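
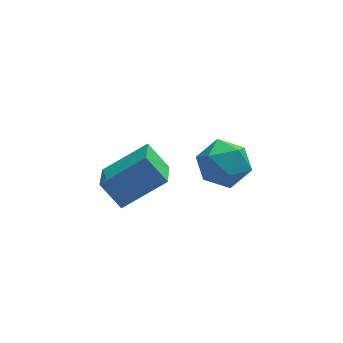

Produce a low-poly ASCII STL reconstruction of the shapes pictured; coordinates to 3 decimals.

solid 
facet normal -0.657 0.389 0.646
outer loop
vertex 2.851 -0.325 0.446
vertex 3.167 -1.097 1.232
vertex 3.705 -0.087 1.171
endloop
endfacet
facet normal -0.415 0.888 0.198
outer loop
vertex 2.851 -0.325 0.446
vertex 3.705 -0.087 1.171
vertex 3.795 0.201 0.066
endloop
endfacet
facet normal -0.566 0.678 -0.468
outer loop
vertex 2.851 -0.325 0.446
vertex 3.795 0.201 0.066
vertex 3.313 -0.631 -0.557
endloop
endfacet
facet normal -0.901 0.051 -0.431
outer loop
vertex 2.851 -0.325 0.446
vertex 3.313 -0.631 -0.557
vertex 2.924 -1.434 0.163
endloop
endfacet
facet normal -0.957 -0.129 0.258
outer loop
vertex 2.851 -0.325 0.446
vertex 2.924 -1.434 0.163
vertex 3.167 -1.097 1.232
endloop
endfacet
facet normal 0.295 0.919 0.263
outer loop
vertex 3.795 0.201 0.066
vertex 3.705 -0.087 1.171
vertex 4.696 -0.246 0.617
endloop
endfacet
facet normal -0.096 0.111 0.989
outer loop
vertex 3.705 -0.087 1.171
vertex 3.167 -1.097 1.232
vertex 4.307 -1.049 1.337
endloop
endfacet
facet normal -0.582 -0.728 0.362
outer loop
vertex 3.167 -1.097 1.232
vertex 2.924 -1.434 0.163
vertex 3.825 -1.881 0.714
endloop
endfacet
facet normal -0.491 -0.437 -0.753
outer loop
vertex 2.924 -1.434 0.163
vertex 3.313 -0.631 -0.557
vertex 3.915 -1.593 -0.391
endloop
endfacet
facet normal 0.050 0.580 -0.813
outer loop
vertex 3.313 -0.631 -0.557
vertex 3.795 0.201 0.066
vertex 4.453 -0.583 -0.452
endloop
endfacet
facet normal 0.901 -0.051 0.431
outer loop
vertex 4.769 -1.355 0.334
vertex 4.696 -0.246 0.617
vertex 4.307 -1.049 1.337
endloop
endfacet
facet normal 0.566 -0.678 0.468
outer loop
vertex 4.769 -1.355 0.334
vertex 4.307 -1.049 1.337
vertex 3.825 -1.881 0.714
endloop
endfacet
facet normal 0.415 -0.888 -0.198
outer loop
vertex 4.769 -1.355 0.334
vertex 3.825 -1.881 0.714
vertex 3.915 -1.593 -0.391
endloop
endfacet
facet normal 0.657 -0.389 -0.646
outer loop
vertex 4.769 -1.355 0.334
vertex 3.915 -1.593 -0.391
vertex 4.453 -0.583 -0.452
endloop
endfacet
facet normal 0.957 0.129 -0.258
outer loop
vertex 4.769 -1.355 0.334
vertex 4.453 -0.583 -0.452
vertex 4.696 -0.246 0.617
endloop
endfacet
facet normal 0.491 0.437 0.753
outer loop
vertex 4.307 -1.049 1.337
vertex 4.696 -0.246 0.617
vertex 3.705 -0.087 1.171
endloop
endfacet
facet normal -0.050 -0.580 0.813
outer loop
vertex 3.825 -1.881 0.714
vertex 4.307 -1.049 1.337
vertex 3.167 -1.097 1.232
endloop
endfacet
facet normal -0.295 -0.919 -0.263
outer loop
vertex 3.915 -1.593 -0.391
vertex 3.825 -1.881 0.714
vertex 2.924 -1.434 0.163
endloop
endfacet
facet normal 0.096 -0.111 -0.989
outer loop
vertex 4.453 -0.583 -0.452
vertex 3.915 -1.593 -0.391
vertex 3.313 -0.631 -0.557
endloop
endfacet
facet normal 0.582 0.728 -0.362
outer loop
vertex 4.696 -0.246 0.617
vertex 4.453 -0.583 -0.452
vertex 3.795 0.201 0.066
endloop
endfacet
facet normal -0.522 0.441 0.730
outer loop
vertex 0.41 -3.973 4.526
vertex 0.697 -2.569 3.884
vertex -1.239 -4.132 3.443
endloop
endfacet
facet normal -0.182 -0.894 0.409
outer loop
vertex -0.577 -4.691 2.516
vertex 0.41 -3.973 4.526
vertex -1.239 -4.132 3.443
endloop
endfacet
facet normal -0.522 0.440 0.731
outer loop
vertex -1.239 -4.132 3.443
vertex 0.697 -2.569 3.884
vertex -0.953 -2.728 2.801
endloop
endfacet
facet normal -0.833 -0.080 -0.547
outer loop
vertex -0.953 -2.728 2.801
vertex -0.577 -4.691 2.516
vertex -1.239 -4.132 3.443
endloop
endfacet
facet normal 0.833 0.080 0.547
outer loop
vertex 0.41 -3.973 4.526
vertex 1.359 -3.128 2.957
vertex 0.697 -2.569 3.884
endloop
endfacet
facet normal -0.182 -0.894 0.409
outer loop
vertex 1.073 -4.532 3.599
vertex 0.41 -3.973 4.526
vertex -0.577 -4.691 2.516
endloop
endfacet
facet normal 0.833 0.081 0.547
outer loop
vertex 1.073 -4.532 3.599
vertex 1.359 -3.128 2.957
vertex 0.41 -3.973 4.526
endloop
endfacet
facet normal 0.182 0.894 -0.409
outer loop
vertex 0.697 -2.569 3.884
vertex 1.359 -3.128 2.957
vertex -0.953 -2.728 2.801
endloop
endfacet
facet normal -0.833 -0.080 -0.547
outer loop
vertex -0.29 -3.287 1.874
vertex -0.577 -4.691 2.516
vertex -0.953 -2.728 2.801
endloop
endfacet
facet normal 0.182 0.894 -0.409
outer loop
vertex -0.953 -2.728 2.801
vertex 1.359 -3.128 2.957
vertex -0.29 -3.287 1.874
endloop
endfacet
facet normal 0.522 -0.441 -0.730
outer loop
vertex -0.29 -3.287 1.874
vertex 1.073 -4.532 3.599
vertex -0.577 -4.691 2.516
endloop
endfacet
facet normal 0.522 -0.440 -0.730
outer loop
vertex 1.359 -3.128 2.957
vertex 1.073 -4.532 3.599
vertex -0.29 -3.287 1.874
endloop
endfacet

endsolid


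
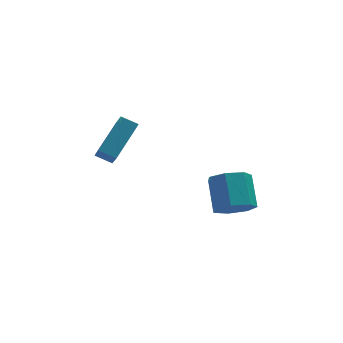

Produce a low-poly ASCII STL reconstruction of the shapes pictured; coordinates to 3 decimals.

solid 
facet normal -0.781 0.477 0.403
outer loop
vertex -3.697 -1.91 5.231
vertex -3.615 -0.803 4.078
vertex -4.992 -3.037 4.056
endloop
endfacet
facet normal -0.052 -0.692 0.720
outer loop
vertex -4.305 -3.457 3.702
vertex -3.697 -1.91 5.231
vertex -4.992 -3.037 4.056
endloop
endfacet
facet normal -0.781 0.477 0.403
outer loop
vertex -4.992 -3.037 4.056
vertex -3.615 -0.803 4.078
vertex -4.91 -1.93 2.904
endloop
endfacet
facet normal -0.622 -0.542 -0.565
outer loop
vertex -4.91 -1.93 2.904
vertex -4.305 -3.457 3.702
vertex -4.992 -3.037 4.056
endloop
endfacet
facet normal 0.622 0.542 0.565
outer loop
vertex -3.697 -1.91 5.231
vertex -2.928 -1.223 3.724
vertex -3.615 -0.803 4.078
endloop
endfacet
facet normal -0.051 -0.692 0.720
outer loop
vertex -3.01 -2.33 4.876
vertex -3.697 -1.91 5.231
vertex -4.305 -3.457 3.702
endloop
endfacet
facet normal 0.623 0.541 0.565
outer loop
vertex -3.01 -2.33 4.876
vertex -2.928 -1.223 3.724
vertex -3.697 -1.91 5.231
endloop
endfacet
facet normal 0.051 0.691 -0.721
outer loop
vertex -3.615 -0.803 4.078
vertex -2.928 -1.223 3.724
vertex -4.91 -1.93 2.904
endloop
endfacet
facet normal -0.623 -0.542 -0.564
outer loop
vertex -4.223 -2.35 2.549
vertex -4.305 -3.457 3.702
vertex -4.91 -1.93 2.904
endloop
endfacet
facet normal 0.051 0.692 -0.720
outer loop
vertex -4.91 -1.93 2.904
vertex -2.928 -1.223 3.724
vertex -4.223 -2.35 2.549
endloop
endfacet
facet normal 0.781 -0.477 -0.403
outer loop
vertex -4.223 -2.35 2.549
vertex -3.01 -2.33 4.876
vertex -4.305 -3.457 3.702
endloop
endfacet
facet normal 0.781 -0.477 -0.403
outer loop
vertex -2.928 -1.223 3.724
vertex -3.01 -2.33 4.876
vertex -4.223 -2.35 2.549
endloop
endfacet
facet normal -0.096 -0.779 -0.620
outer loop
vertex 1.796 -3.467 -0.742
vertex 1.273 -2.869 -1.413
vertex 2.298 -3.039 -1.358
endloop
endfacet
facet normal 0.826 -0.410 0.388
outer loop
vertex 1.796 -3.467 -0.742
vertex 2.298 -3.039 -1.358
vertex 1.97 -2.048 0.385
endloop
endfacet
facet normal 0.826 -0.409 0.388
outer loop
vertex 1.97 -2.048 0.385
vertex 2.298 -3.039 -1.358
vertex 2.471 -1.62 -0.231
endloop
endfacet
facet normal 0.095 0.780 0.619
outer loop
vertex 1.97 -2.048 0.385
vertex 2.471 -1.62 -0.231
vertex 1.447 -1.451 -0.287
endloop
endfacet
facet normal -0.096 -0.779 -0.619
outer loop
vertex 2.298 -3.039 -1.358
vertex 1.273 -2.869 -1.413
vertex 2.028 -2.483 -2.016
endloop
endfacet
facet normal 0.949 0.116 -0.292
outer loop
vertex 2.298 -3.039 -1.358
vertex 2.028 -2.483 -2.016
vertex 2.471 -1.62 -0.231
endloop
endfacet
facet normal 0.950 0.115 -0.291
outer loop
vertex 2.471 -1.62 -0.231
vertex 2.028 -2.483 -2.016
vertex 2.202 -1.065 -0.889
endloop
endfacet
facet normal 0.095 0.780 0.619
outer loop
vertex 2.471 -1.62 -0.231
vertex 2.202 -1.065 -0.889
vertex 1.447 -1.451 -0.287
endloop
endfacet
facet normal -0.096 -0.780 -0.619
outer loop
vertex 2.028 -2.483 -2.016
vertex 1.273 -2.869 -1.413
vertex 1.19 -2.218 -2.22
endloop
endfacet
facet normal 0.358 0.554 -0.752
outer loop
vertex 2.028 -2.483 -2.016
vertex 1.19 -2.218 -2.22
vertex 2.202 -1.065 -0.889
endloop
endfacet
facet normal 0.358 0.554 -0.752
outer loop
vertex 2.202 -1.065 -0.889
vertex 1.19 -2.218 -2.22
vertex 1.363 -0.8 -1.093
endloop
endfacet
facet normal 0.096 0.779 0.619
outer loop
vertex 2.202 -1.065 -0.889
vertex 1.363 -0.8 -1.093
vertex 1.447 -1.451 -0.287
endloop
endfacet
facet normal -0.095 -0.780 -0.619
outer loop
vertex 1.19 -2.218 -2.22
vertex 1.273 -2.869 -1.413
vertex 0.414 -2.443 -1.817
endloop
endfacet
facet normal -0.502 0.575 -0.646
outer loop
vertex 1.19 -2.218 -2.22
vertex 0.414 -2.443 -1.817
vertex 1.363 -0.8 -1.093
endloop
endfacet
facet normal -0.503 0.575 -0.646
outer loop
vertex 1.363 -0.8 -1.093
vertex 0.414 -2.443 -1.817
vertex 0.588 -1.025 -0.69
endloop
endfacet
facet normal 0.096 0.779 0.619
outer loop
vertex 1.363 -0.8 -1.093
vertex 0.588 -1.025 -0.69
vertex 1.447 -1.451 -0.287
endloop
endfacet
facet normal -0.095 -0.779 -0.619
outer loop
vertex 0.414 -2.443 -1.817
vertex 1.273 -2.869 -1.413
vertex 0.286 -2.989 -1.11
endloop
endfacet
facet normal -0.985 0.163 -0.053
outer loop
vertex 0.414 -2.443 -1.817
vertex 0.286 -2.989 -1.11
vertex 0.588 -1.025 -0.69
endloop
endfacet
facet normal -0.985 0.163 -0.054
outer loop
vertex 0.588 -1.025 -0.69
vertex 0.286 -2.989 -1.11
vertex 0.459 -1.571 0.017
endloop
endfacet
facet normal 0.096 0.779 0.619
outer loop
vertex 0.588 -1.025 -0.69
vertex 0.459 -1.571 0.017
vertex 1.447 -1.451 -0.287
endloop
endfacet
facet normal -0.096 -0.779 -0.620
outer loop
vertex 0.286 -2.989 -1.11
vertex 1.273 -2.869 -1.413
vertex 0.901 -3.445 -0.632
endloop
endfacet
facet normal -0.726 -0.372 0.579
outer loop
vertex 0.286 -2.989 -1.11
vertex 0.901 -3.445 -0.632
vertex 0.459 -1.571 0.017
endloop
endfacet
facet normal -0.725 -0.372 0.579
outer loop
vertex 0.459 -1.571 0.017
vertex 0.901 -3.445 -0.632
vertex 1.074 -2.026 0.495
endloop
endfacet
facet normal 0.096 0.780 0.619
outer loop
vertex 0.459 -1.571 0.017
vertex 1.074 -2.026 0.495
vertex 1.447 -1.451 -0.287
endloop
endfacet
facet normal -0.095 -0.779 -0.620
outer loop
vertex 0.901 -3.445 -0.632
vertex 1.273 -2.869 -1.413
vertex 1.796 -3.467 -0.742
endloop
endfacet
facet normal 0.080 -0.626 0.776
outer loop
vertex 0.901 -3.445 -0.632
vertex 1.796 -3.467 -0.742
vertex 1.074 -2.026 0.495
endloop
endfacet
facet normal 0.080 -0.626 0.776
outer loop
vertex 1.074 -2.026 0.495
vertex 1.796 -3.467 -0.742
vertex 1.97 -2.048 0.385
endloop
endfacet
facet normal 0.095 0.780 0.619
outer loop
vertex 1.074 -2.026 0.495
vertex 1.97 -2.048 0.385
vertex 1.447 -1.451 -0.287
endloop
endfacet

endsolid


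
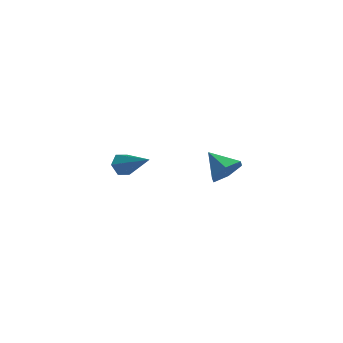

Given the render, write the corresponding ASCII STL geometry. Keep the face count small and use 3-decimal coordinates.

solid 
facet normal -0.818 -0.203 -0.538
outer loop
vertex -2.44 1.661 -2.023
vertex -2.784 1.495 -1.437
vertex -2.792 2.154 -1.673
endloop
endfacet
facet normal 0.492 0.709 -0.505
outer loop
vertex -2.44 1.661 -2.023
vertex -2.792 2.154 -1.673
vertex -1.056 1.925 -0.303
endloop
endfacet
facet normal -0.819 -0.202 -0.537
outer loop
vertex -2.792 2.154 -1.673
vertex -2.784 1.495 -1.437
vertex -3.136 1.989 -1.086
endloop
endfacet
facet normal -0.060 0.970 0.238
outer loop
vertex -2.792 2.154 -1.673
vertex -3.136 1.989 -1.086
vertex -1.056 1.925 -0.303
endloop
endfacet
facet normal -0.819 -0.202 -0.537
outer loop
vertex -3.136 1.989 -1.086
vertex -2.784 1.495 -1.437
vertex -3.128 1.33 -0.85
endloop
endfacet
facet normal -0.326 0.315 0.891
outer loop
vertex -3.136 1.989 -1.086
vertex -3.128 1.33 -0.85
vertex -1.056 1.925 -0.303
endloop
endfacet
facet normal -0.818 -0.205 -0.537
outer loop
vertex -3.128 1.33 -0.85
vertex -2.784 1.495 -1.437
vertex -2.775 0.837 -1.2
endloop
endfacet
facet normal -0.040 -0.597 0.801
outer loop
vertex -3.128 1.33 -0.85
vertex -2.775 0.837 -1.2
vertex -1.056 1.925 -0.303
endloop
endfacet
facet normal -0.818 -0.205 -0.537
outer loop
vertex -2.775 0.837 -1.2
vertex -2.784 1.495 -1.437
vertex -2.431 1.002 -1.787
endloop
endfacet
facet normal 0.512 -0.857 0.059
outer loop
vertex -2.775 0.837 -1.2
vertex -2.431 1.002 -1.787
vertex -1.056 1.925 -0.303
endloop
endfacet
facet normal -0.818 -0.204 -0.538
outer loop
vertex -2.431 1.002 -1.787
vertex -2.784 1.495 -1.437
vertex -2.44 1.661 -2.023
endloop
endfacet
facet normal 0.778 -0.202 -0.595
outer loop
vertex -2.431 1.002 -1.787
vertex -2.44 1.661 -2.023
vertex -1.056 1.925 -0.303
endloop
endfacet
facet normal 0.854 0.129 -0.504
outer loop
vertex 4.733 2.233 2.142
vertex 4.265 2.653 1.457
vertex 4.606 3.154 2.163
endloop
endfacet
facet normal 0.021 -0.020 1.000
outer loop
vertex 4.733 2.233 2.142
vertex 4.606 3.154 2.163
vertex 3.035 2.467 2.183
endloop
endfacet
facet normal 0.854 0.129 -0.504
outer loop
vertex 4.606 3.154 2.163
vertex 4.265 2.653 1.457
vertex 4.138 3.574 1.478
endloop
endfacet
facet normal -0.301 0.707 0.639
outer loop
vertex 4.606 3.154 2.163
vertex 4.138 3.574 1.478
vertex 3.035 2.467 2.183
endloop
endfacet
facet normal 0.854 0.129 -0.504
outer loop
vertex 4.138 3.574 1.478
vertex 4.265 2.653 1.457
vertex 3.797 3.073 0.772
endloop
endfacet
facet normal -0.739 0.664 -0.114
outer loop
vertex 4.138 3.574 1.478
vertex 3.797 3.073 0.772
vertex 3.035 2.467 2.183
endloop
endfacet
facet normal 0.854 0.129 -0.504
outer loop
vertex 3.797 3.073 0.772
vertex 4.265 2.653 1.457
vertex 3.924 2.152 0.751
endloop
endfacet
facet normal -0.855 -0.106 -0.507
outer loop
vertex 3.797 3.073 0.772
vertex 3.924 2.152 0.751
vertex 3.035 2.467 2.183
endloop
endfacet
facet normal 0.854 0.129 -0.504
outer loop
vertex 3.924 2.152 0.751
vertex 4.265 2.653 1.457
vertex 4.392 1.732 1.436
endloop
endfacet
facet normal -0.533 -0.834 -0.147
outer loop
vertex 3.924 2.152 0.751
vertex 4.392 1.732 1.436
vertex 3.035 2.467 2.183
endloop
endfacet
facet normal 0.854 0.129 -0.504
outer loop
vertex 4.392 1.732 1.436
vertex 4.265 2.653 1.457
vertex 4.733 2.233 2.142
endloop
endfacet
facet normal -0.094 -0.790 0.606
outer loop
vertex 4.392 1.732 1.436
vertex 4.733 2.233 2.142
vertex 3.035 2.467 2.183
endloop
endfacet

endsolid


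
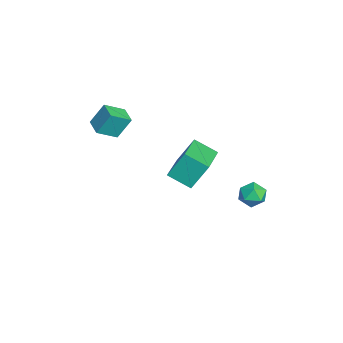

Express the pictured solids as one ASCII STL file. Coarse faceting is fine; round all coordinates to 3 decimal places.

solid 
facet normal -0.957 -0.276 0.091
outer loop
vertex -2.679 -2.714 1.504
vertex -3.007 -1.776 0.906
vertex -2.593 -3.364 0.44
endloop
endfacet
facet normal 0.283 -0.808 0.517
outer loop
vertex -1.693 -3.104 0.354
vertex -2.679 -2.714 1.504
vertex -2.593 -3.364 0.44
endloop
endfacet
facet normal -0.957 -0.276 0.090
outer loop
vertex -2.593 -3.364 0.44
vertex -3.007 -1.776 0.906
vertex -2.92 -2.426 -0.159
endloop
endfacet
facet normal 0.069 -0.520 -0.852
outer loop
vertex -2.92 -2.426 -0.159
vertex -1.693 -3.104 0.354
vertex -2.593 -3.364 0.44
endloop
endfacet
facet normal -0.069 0.519 0.852
outer loop
vertex -2.679 -2.714 1.504
vertex -2.107 -1.516 0.82
vertex -3.007 -1.776 0.906
endloop
endfacet
facet normal 0.283 -0.808 0.516
outer loop
vertex -1.78 -2.454 1.419
vertex -2.679 -2.714 1.504
vertex -1.693 -3.104 0.354
endloop
endfacet
facet normal -0.070 0.520 0.852
outer loop
vertex -1.78 -2.454 1.419
vertex -2.107 -1.516 0.82
vertex -2.679 -2.714 1.504
endloop
endfacet
facet normal -0.283 0.808 -0.516
outer loop
vertex -3.007 -1.776 0.906
vertex -2.107 -1.516 0.82
vertex -2.92 -2.426 -0.159
endloop
endfacet
facet normal 0.070 -0.519 -0.852
outer loop
vertex -2.021 -2.166 -0.244
vertex -1.693 -3.104 0.354
vertex -2.92 -2.426 -0.159
endloop
endfacet
facet normal -0.283 0.808 -0.517
outer loop
vertex -2.92 -2.426 -0.159
vertex -2.107 -1.516 0.82
vertex -2.021 -2.166 -0.244
endloop
endfacet
facet normal 0.957 0.277 -0.091
outer loop
vertex -2.021 -2.166 -0.244
vertex -1.78 -2.454 1.419
vertex -1.693 -3.104 0.354
endloop
endfacet
facet normal 0.957 0.276 -0.091
outer loop
vertex -2.107 -1.516 0.82
vertex -1.78 -2.454 1.419
vertex -2.021 -2.166 -0.244
endloop
endfacet
facet normal -0.262 0.957 -0.125
outer loop
vertex 2.82 3.901 -1.135
vertex 2.208 3.773 -0.833
vertex 2.751 3.972 -0.448
endloop
endfacet
facet normal 0.446 0.894 -0.048
outer loop
vertex 2.82 3.901 -1.135
vertex 2.751 3.972 -0.448
vertex 3.32 3.674 -0.711
endloop
endfacet
facet normal 0.686 0.463 -0.561
outer loop
vertex 2.82 3.901 -1.135
vertex 3.32 3.674 -0.711
vertex 3.13 3.292 -1.258
endloop
endfacet
facet normal 0.129 0.259 -0.957
outer loop
vertex 2.82 3.901 -1.135
vertex 3.13 3.292 -1.258
vertex 2.443 3.354 -1.334
endloop
endfacet
facet normal -0.457 0.565 -0.687
outer loop
vertex 2.82 3.901 -1.135
vertex 2.443 3.354 -1.334
vertex 2.208 3.773 -0.833
endloop
endfacet
facet normal 0.572 0.579 0.581
outer loop
vertex 3.32 3.674 -0.711
vertex 2.751 3.972 -0.448
vertex 3.017 3.406 -0.146
endloop
endfacet
facet normal -0.572 0.682 0.455
outer loop
vertex 2.751 3.972 -0.448
vertex 2.208 3.773 -0.833
vertex 2.33 3.468 -0.222
endloop
endfacet
facet normal -0.889 0.046 -0.455
outer loop
vertex 2.208 3.773 -0.833
vertex 2.443 3.354 -1.334
vertex 2.14 3.086 -0.769
endloop
endfacet
facet normal 0.058 -0.449 -0.892
outer loop
vertex 2.443 3.354 -1.334
vertex 3.13 3.292 -1.258
vertex 2.709 2.788 -1.032
endloop
endfacet
facet normal 0.961 -0.118 -0.251
outer loop
vertex 3.13 3.292 -1.258
vertex 3.32 3.674 -0.711
vertex 3.252 2.987 -0.647
endloop
endfacet
facet normal -0.129 -0.259 0.957
outer loop
vertex 2.64 2.859 -0.345
vertex 3.017 3.406 -0.146
vertex 2.33 3.468 -0.222
endloop
endfacet
facet normal -0.686 -0.463 0.561
outer loop
vertex 2.64 2.859 -0.345
vertex 2.33 3.468 -0.222
vertex 2.14 3.086 -0.769
endloop
endfacet
facet normal -0.446 -0.894 0.048
outer loop
vertex 2.64 2.859 -0.345
vertex 2.14 3.086 -0.769
vertex 2.709 2.788 -1.032
endloop
endfacet
facet normal 0.262 -0.957 0.125
outer loop
vertex 2.64 2.859 -0.345
vertex 2.709 2.788 -1.032
vertex 3.252 2.987 -0.647
endloop
endfacet
facet normal 0.457 -0.565 0.687
outer loop
vertex 2.64 2.859 -0.345
vertex 3.252 2.987 -0.647
vertex 3.017 3.406 -0.146
endloop
endfacet
facet normal -0.058 0.449 0.892
outer loop
vertex 2.33 3.468 -0.222
vertex 3.017 3.406 -0.146
vertex 2.751 3.972 -0.448
endloop
endfacet
facet normal -0.961 0.118 0.251
outer loop
vertex 2.14 3.086 -0.769
vertex 2.33 3.468 -0.222
vertex 2.208 3.773 -0.833
endloop
endfacet
facet normal -0.572 -0.579 -0.581
outer loop
vertex 2.709 2.788 -1.032
vertex 2.14 3.086 -0.769
vertex 2.443 3.354 -1.334
endloop
endfacet
facet normal 0.572 -0.682 -0.455
outer loop
vertex 3.252 2.987 -0.647
vertex 2.709 2.788 -1.032
vertex 3.13 3.292 -1.258
endloop
endfacet
facet normal 0.889 -0.046 0.455
outer loop
vertex 3.017 3.406 -0.146
vertex 3.252 2.987 -0.647
vertex 3.32 3.674 -0.711
endloop
endfacet
facet normal -0.930 0.268 -0.253
outer loop
vertex -2.719 1.333 -1.095
vertex -2.259 2.369 -1.689
vertex -2.597 0.539 -2.386
endloop
endfacet
facet normal -0.360 -0.809 0.464
outer loop
vertex -0.561 -0.049 -1.831
vertex -2.719 1.333 -1.095
vertex -2.597 0.539 -2.386
endloop
endfacet
facet normal -0.929 0.268 -0.254
outer loop
vertex -2.597 0.539 -2.386
vertex -2.259 2.369 -1.689
vertex -2.136 1.575 -2.979
endloop
endfacet
facet normal 0.081 -0.522 -0.849
outer loop
vertex -2.136 1.575 -2.979
vertex -0.561 -0.049 -1.831
vertex -2.597 0.539 -2.386
endloop
endfacet
facet normal -0.081 0.522 0.849
outer loop
vertex -2.719 1.333 -1.095
vertex -0.223 1.781 -1.134
vertex -2.259 2.369 -1.689
endloop
endfacet
facet normal -0.360 -0.809 0.464
outer loop
vertex -0.684 0.745 -0.541
vertex -2.719 1.333 -1.095
vertex -0.561 -0.049 -1.831
endloop
endfacet
facet normal -0.080 0.522 0.849
outer loop
vertex -0.684 0.745 -0.541
vertex -0.223 1.781 -1.134
vertex -2.719 1.333 -1.095
endloop
endfacet
facet normal 0.360 0.809 -0.464
outer loop
vertex -2.259 2.369 -1.689
vertex -0.223 1.781 -1.134
vertex -2.136 1.575 -2.979
endloop
endfacet
facet normal 0.080 -0.522 -0.849
outer loop
vertex -0.101 0.987 -2.425
vertex -0.561 -0.049 -1.831
vertex -2.136 1.575 -2.979
endloop
endfacet
facet normal 0.360 0.809 -0.464
outer loop
vertex -2.136 1.575 -2.979
vertex -0.223 1.781 -1.134
vertex -0.101 0.987 -2.425
endloop
endfacet
facet normal 0.930 -0.268 0.253
outer loop
vertex -0.101 0.987 -2.425
vertex -0.684 0.745 -0.541
vertex -0.561 -0.049 -1.831
endloop
endfacet
facet normal 0.929 -0.269 0.253
outer loop
vertex -0.223 1.781 -1.134
vertex -0.684 0.745 -0.541
vertex -0.101 0.987 -2.425
endloop
endfacet

endsolid


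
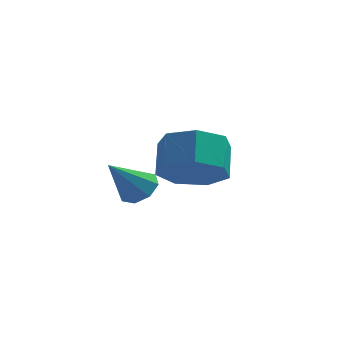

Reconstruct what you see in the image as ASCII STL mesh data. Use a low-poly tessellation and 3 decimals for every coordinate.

solid 
facet normal 0.125 -0.683 -0.720
outer loop
vertex 3.037 -1.316 -0.737
vertex 2.208 -1.092 -1.093
vertex 3.041 -0.73 -1.292
endloop
endfacet
facet normal 0.992 0.082 0.093
outer loop
vertex 3.037 -1.316 -0.737
vertex 3.041 -0.73 -1.292
vertex 2.902 -0.572 0.048
endloop
endfacet
facet normal 0.992 0.082 0.093
outer loop
vertex 2.902 -0.572 0.048
vertex 3.041 -0.73 -1.292
vertex 2.906 0.014 -0.507
endloop
endfacet
facet normal -0.124 0.683 0.720
outer loop
vertex 2.902 -0.572 0.048
vertex 2.906 0.014 -0.507
vertex 2.072 -0.348 -0.307
endloop
endfacet
facet normal 0.124 -0.682 -0.721
outer loop
vertex 3.041 -0.73 -1.292
vertex 2.208 -1.092 -1.093
vertex 2.417 -0.416 -1.697
endloop
endfacet
facet normal 0.622 0.619 -0.479
outer loop
vertex 3.041 -0.73 -1.292
vertex 2.417 -0.416 -1.697
vertex 2.906 0.014 -0.507
endloop
endfacet
facet normal 0.621 0.620 -0.479
outer loop
vertex 2.906 0.014 -0.507
vertex 2.417 -0.416 -1.697
vertex 2.282 0.327 -0.911
endloop
endfacet
facet normal -0.124 0.683 0.720
outer loop
vertex 2.906 0.014 -0.507
vertex 2.282 0.327 -0.911
vertex 2.072 -0.348 -0.307
endloop
endfacet
facet normal 0.123 -0.682 -0.721
outer loop
vertex 2.417 -0.416 -1.697
vertex 2.208 -1.092 -1.093
vertex 1.635 -0.611 -1.646
endloop
endfacet
facet normal -0.217 0.690 -0.690
outer loop
vertex 2.417 -0.416 -1.697
vertex 1.635 -0.611 -1.646
vertex 2.282 0.327 -0.911
endloop
endfacet
facet normal -0.216 0.690 -0.691
outer loop
vertex 2.282 0.327 -0.911
vertex 1.635 -0.611 -1.646
vertex 1.5 0.132 -0.861
endloop
endfacet
facet normal -0.124 0.683 0.720
outer loop
vertex 2.282 0.327 -0.911
vertex 1.5 0.132 -0.861
vertex 2.072 -0.348 -0.307
endloop
endfacet
facet normal 0.123 -0.682 -0.721
outer loop
vertex 1.635 -0.611 -1.646
vertex 2.208 -1.092 -1.093
vertex 1.285 -1.168 -1.179
endloop
endfacet
facet normal -0.892 0.241 -0.381
outer loop
vertex 1.635 -0.611 -1.646
vertex 1.285 -1.168 -1.179
vertex 1.5 0.132 -0.861
endloop
endfacet
facet normal -0.892 0.241 -0.382
outer loop
vertex 1.5 0.132 -0.861
vertex 1.285 -1.168 -1.179
vertex 1.15 -0.424 -0.394
endloop
endfacet
facet normal -0.124 0.683 0.720
outer loop
vertex 1.5 0.132 -0.861
vertex 1.15 -0.424 -0.394
vertex 2.072 -0.348 -0.307
endloop
endfacet
facet normal 0.123 -0.682 -0.721
outer loop
vertex 1.285 -1.168 -1.179
vertex 2.208 -1.092 -1.093
vertex 1.629 -1.668 -0.647
endloop
endfacet
facet normal -0.896 -0.389 0.214
outer loop
vertex 1.285 -1.168 -1.179
vertex 1.629 -1.668 -0.647
vertex 1.15 -0.424 -0.394
endloop
endfacet
facet normal -0.896 -0.389 0.214
outer loop
vertex 1.15 -0.424 -0.394
vertex 1.629 -1.668 -0.647
vertex 1.494 -0.924 0.138
endloop
endfacet
facet normal -0.124 0.682 0.721
outer loop
vertex 1.15 -0.424 -0.394
vertex 1.494 -0.924 0.138
vertex 2.072 -0.348 -0.307
endloop
endfacet
facet normal 0.125 -0.683 -0.720
outer loop
vertex 1.629 -1.668 -0.647
vertex 2.208 -1.092 -1.093
vertex 2.409 -1.733 -0.45
endloop
endfacet
facet normal -0.225 -0.726 0.650
outer loop
vertex 1.629 -1.668 -0.647
vertex 2.409 -1.733 -0.45
vertex 1.494 -0.924 0.138
endloop
endfacet
facet normal -0.225 -0.727 0.649
outer loop
vertex 1.494 -0.924 0.138
vertex 2.409 -1.733 -0.45
vertex 2.274 -0.99 0.335
endloop
endfacet
facet normal -0.124 0.682 0.721
outer loop
vertex 1.494 -0.924 0.138
vertex 2.274 -0.99 0.335
vertex 2.072 -0.348 -0.307
endloop
endfacet
facet normal 0.125 -0.683 -0.720
outer loop
vertex 2.409 -1.733 -0.45
vertex 2.208 -1.092 -1.093
vertex 3.037 -1.316 -0.737
endloop
endfacet
facet normal 0.615 -0.517 0.595
outer loop
vertex 2.409 -1.733 -0.45
vertex 3.037 -1.316 -0.737
vertex 2.274 -0.99 0.335
endloop
endfacet
facet normal 0.616 -0.516 0.595
outer loop
vertex 2.274 -0.99 0.335
vertex 3.037 -1.316 -0.737
vertex 2.902 -0.572 0.048
endloop
endfacet
facet normal -0.124 0.682 0.721
outer loop
vertex 2.274 -0.99 0.335
vertex 2.902 -0.572 0.048
vertex 2.072 -0.348 -0.307
endloop
endfacet
facet normal 0.413 0.553 -0.724
outer loop
vertex 1.866 -3.103 -0.757
vertex 1.356 -2.983 -0.956
vertex 1.7 -2.749 -0.581
endloop
endfacet
facet normal 0.611 -0.104 0.785
outer loop
vertex 1.866 -3.103 -0.757
vertex 1.7 -2.749 -0.581
vertex 0.824 -3.697 -0.024
endloop
endfacet
facet normal 0.412 0.554 -0.724
outer loop
vertex 1.7 -2.749 -0.581
vertex 1.356 -2.983 -0.956
vertex 1.333 -2.532 -0.624
endloop
endfacet
facet normal 0.135 0.407 0.904
outer loop
vertex 1.7 -2.749 -0.581
vertex 1.333 -2.532 -0.624
vertex 0.824 -3.697 -0.024
endloop
endfacet
facet normal 0.414 0.553 -0.723
outer loop
vertex 1.333 -2.532 -0.624
vertex 1.356 -2.983 -0.956
vertex 0.98 -2.579 -0.862
endloop
endfacet
facet normal -0.513 0.559 0.651
outer loop
vertex 1.333 -2.532 -0.624
vertex 0.98 -2.579 -0.862
vertex 0.824 -3.697 -0.024
endloop
endfacet
facet normal 0.414 0.554 -0.723
outer loop
vertex 0.98 -2.579 -0.862
vertex 1.356 -2.983 -0.956
vertex 0.847 -2.862 -1.155
endloop
endfacet
facet normal -0.948 0.264 0.176
outer loop
vertex 0.98 -2.579 -0.862
vertex 0.847 -2.862 -1.155
vertex 0.824 -3.697 -0.024
endloop
endfacet
facet normal 0.414 0.555 -0.722
outer loop
vertex 0.847 -2.862 -1.155
vertex 1.356 -2.983 -0.956
vertex 1.013 -3.216 -1.332
endloop
endfacet
facet normal -0.919 -0.308 -0.246
outer loop
vertex 0.847 -2.862 -1.155
vertex 1.013 -3.216 -1.332
vertex 0.824 -3.697 -0.024
endloop
endfacet
facet normal 0.414 0.555 -0.722
outer loop
vertex 1.013 -3.216 -1.332
vertex 1.356 -2.983 -0.956
vertex 1.38 -3.433 -1.288
endloop
endfacet
facet normal -0.441 -0.820 -0.365
outer loop
vertex 1.013 -3.216 -1.332
vertex 1.38 -3.433 -1.288
vertex 0.824 -3.697 -0.024
endloop
endfacet
facet normal 0.413 0.555 -0.722
outer loop
vertex 1.38 -3.433 -1.288
vertex 1.356 -2.983 -0.956
vertex 1.733 -3.386 -1.05
endloop
endfacet
facet normal 0.205 -0.972 -0.113
outer loop
vertex 1.38 -3.433 -1.288
vertex 1.733 -3.386 -1.05
vertex 0.824 -3.697 -0.024
endloop
endfacet
facet normal 0.412 0.554 -0.723
outer loop
vertex 1.733 -3.386 -1.05
vertex 1.356 -2.983 -0.956
vertex 1.866 -3.103 -0.757
endloop
endfacet
facet normal 0.641 -0.677 0.363
outer loop
vertex 1.733 -3.386 -1.05
vertex 1.866 -3.103 -0.757
vertex 0.824 -3.697 -0.024
endloop
endfacet

endsolid


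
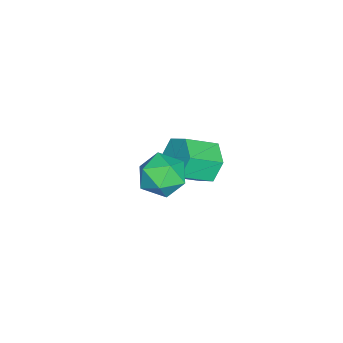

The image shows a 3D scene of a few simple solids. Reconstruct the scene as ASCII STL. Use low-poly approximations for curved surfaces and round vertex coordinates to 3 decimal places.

solid 
facet normal -0.555 0.672 -0.490
outer loop
vertex 0.975 -2.698 -3.155
vertex 0.377 -3.04 -2.947
vertex 0.652 -2.515 -2.538
endloop
endfacet
facet normal 0.701 0.695 0.161
outer loop
vertex 0.975 -2.698 -3.155
vertex 0.652 -2.515 -2.538
vertex 1.602 -3.458 -2.601
endloop
endfacet
facet normal 0.701 0.695 0.162
outer loop
vertex 1.602 -3.458 -2.601
vertex 0.652 -2.515 -2.538
vertex 1.278 -3.275 -1.984
endloop
endfacet
facet normal 0.554 -0.672 0.491
outer loop
vertex 1.602 -3.458 -2.601
vertex 1.278 -3.275 -1.984
vertex 1.003 -3.8 -2.393
endloop
endfacet
facet normal -0.554 0.672 -0.491
outer loop
vertex 0.652 -2.515 -2.538
vertex 0.377 -3.04 -2.947
vertex 0.053 -2.857 -2.33
endloop
endfacet
facet normal -0.039 0.568 0.822
outer loop
vertex 0.652 -2.515 -2.538
vertex 0.053 -2.857 -2.33
vertex 1.278 -3.275 -1.984
endloop
endfacet
facet normal -0.039 0.568 0.822
outer loop
vertex 1.278 -3.275 -1.984
vertex 0.053 -2.857 -2.33
vertex 0.68 -3.617 -1.776
endloop
endfacet
facet normal 0.555 -0.672 0.490
outer loop
vertex 1.278 -3.275 -1.984
vertex 0.68 -3.617 -1.776
vertex 1.003 -3.8 -2.393
endloop
endfacet
facet normal -0.554 0.672 -0.491
outer loop
vertex 0.053 -2.857 -2.33
vertex 0.377 -3.04 -2.947
vertex -0.222 -3.382 -2.739
endloop
endfacet
facet normal -0.739 -0.128 0.661
outer loop
vertex 0.053 -2.857 -2.33
vertex -0.222 -3.382 -2.739
vertex 0.68 -3.617 -1.776
endloop
endfacet
facet normal -0.739 -0.128 0.661
outer loop
vertex 0.68 -3.617 -1.776
vertex -0.222 -3.382 -2.739
vertex 0.405 -4.142 -2.185
endloop
endfacet
facet normal 0.555 -0.672 0.490
outer loop
vertex 0.68 -3.617 -1.776
vertex 0.405 -4.142 -2.185
vertex 1.003 -3.8 -2.393
endloop
endfacet
facet normal -0.554 0.672 -0.491
outer loop
vertex -0.222 -3.382 -2.739
vertex 0.377 -3.04 -2.947
vertex 0.102 -3.565 -3.356
endloop
endfacet
facet normal -0.700 -0.695 -0.161
outer loop
vertex -0.222 -3.382 -2.739
vertex 0.102 -3.565 -3.356
vertex 0.405 -4.142 -2.185
endloop
endfacet
facet normal -0.701 -0.695 -0.161
outer loop
vertex 0.405 -4.142 -2.185
vertex 0.102 -3.565 -3.356
vertex 0.728 -4.325 -2.802
endloop
endfacet
facet normal 0.555 -0.672 0.490
outer loop
vertex 0.405 -4.142 -2.185
vertex 0.728 -4.325 -2.802
vertex 1.003 -3.8 -2.393
endloop
endfacet
facet normal -0.555 0.672 -0.490
outer loop
vertex 0.102 -3.565 -3.356
vertex 0.377 -3.04 -2.947
vertex 0.7 -3.223 -3.564
endloop
endfacet
facet normal 0.039 -0.568 -0.822
outer loop
vertex 0.102 -3.565 -3.356
vertex 0.7 -3.223 -3.564
vertex 0.728 -4.325 -2.802
endloop
endfacet
facet normal 0.039 -0.568 -0.822
outer loop
vertex 0.728 -4.325 -2.802
vertex 0.7 -3.223 -3.564
vertex 1.327 -3.983 -3.01
endloop
endfacet
facet normal 0.554 -0.672 0.491
outer loop
vertex 0.728 -4.325 -2.802
vertex 1.327 -3.983 -3.01
vertex 1.003 -3.8 -2.393
endloop
endfacet
facet normal -0.555 0.672 -0.490
outer loop
vertex 0.7 -3.223 -3.564
vertex 0.377 -3.04 -2.947
vertex 0.975 -2.698 -3.155
endloop
endfacet
facet normal 0.739 0.128 -0.661
outer loop
vertex 0.7 -3.223 -3.564
vertex 0.975 -2.698 -3.155
vertex 1.327 -3.983 -3.01
endloop
endfacet
facet normal 0.739 0.128 -0.661
outer loop
vertex 1.327 -3.983 -3.01
vertex 0.975 -2.698 -3.155
vertex 1.602 -3.458 -2.601
endloop
endfacet
facet normal 0.554 -0.672 0.491
outer loop
vertex 1.327 -3.983 -3.01
vertex 1.602 -3.458 -2.601
vertex 1.003 -3.8 -2.393
endloop
endfacet
facet normal -0.104 0.832 0.545
outer loop
vertex 3.799 -2.568 -0.47
vertex 3.16 -2.821 -0.206
vertex 3.789 -2.972 0.145
endloop
endfacet
facet normal 0.586 0.673 0.451
outer loop
vertex 3.799 -2.568 -0.47
vertex 3.789 -2.972 0.145
vertex 4.31 -3.086 -0.362
endloop
endfacet
facet normal 0.715 0.653 -0.250
outer loop
vertex 3.799 -2.568 -0.47
vertex 4.31 -3.086 -0.362
vertex 4.004 -3.005 -1.026
endloop
endfacet
facet normal 0.105 0.800 -0.590
outer loop
vertex 3.799 -2.568 -0.47
vertex 4.004 -3.005 -1.026
vertex 3.293 -2.841 -0.93
endloop
endfacet
facet normal -0.401 0.911 -0.099
outer loop
vertex 3.799 -2.568 -0.47
vertex 3.293 -2.841 -0.93
vertex 3.16 -2.821 -0.206
endloop
endfacet
facet normal 0.699 0.020 0.714
outer loop
vertex 4.31 -3.086 -0.362
vertex 3.789 -2.972 0.145
vertex 3.987 -3.659 -0.03
endloop
endfacet
facet normal -0.416 0.278 0.866
outer loop
vertex 3.789 -2.972 0.145
vertex 3.16 -2.821 -0.206
vertex 3.276 -3.495 0.066
endloop
endfacet
facet normal -0.898 0.404 -0.176
outer loop
vertex 3.16 -2.821 -0.206
vertex 3.293 -2.841 -0.93
vertex 2.97 -3.414 -0.598
endloop
endfacet
facet normal -0.079 0.225 -0.971
outer loop
vertex 3.293 -2.841 -0.93
vertex 4.004 -3.005 -1.026
vertex 3.491 -3.528 -1.105
endloop
endfacet
facet normal 0.908 -0.013 -0.420
outer loop
vertex 4.004 -3.005 -1.026
vertex 4.31 -3.086 -0.362
vertex 4.12 -3.679 -0.754
endloop
endfacet
facet normal -0.105 -0.800 0.590
outer loop
vertex 3.481 -3.932 -0.49
vertex 3.987 -3.659 -0.03
vertex 3.276 -3.495 0.066
endloop
endfacet
facet normal -0.715 -0.653 0.250
outer loop
vertex 3.481 -3.932 -0.49
vertex 3.276 -3.495 0.066
vertex 2.97 -3.414 -0.598
endloop
endfacet
facet normal -0.586 -0.673 -0.451
outer loop
vertex 3.481 -3.932 -0.49
vertex 2.97 -3.414 -0.598
vertex 3.491 -3.528 -1.105
endloop
endfacet
facet normal 0.104 -0.832 -0.545
outer loop
vertex 3.481 -3.932 -0.49
vertex 3.491 -3.528 -1.105
vertex 4.12 -3.679 -0.754
endloop
endfacet
facet normal 0.401 -0.911 0.099
outer loop
vertex 3.481 -3.932 -0.49
vertex 4.12 -3.679 -0.754
vertex 3.987 -3.659 -0.03
endloop
endfacet
facet normal 0.079 -0.225 0.971
outer loop
vertex 3.276 -3.495 0.066
vertex 3.987 -3.659 -0.03
vertex 3.789 -2.972 0.145
endloop
endfacet
facet normal -0.908 0.013 0.420
outer loop
vertex 2.97 -3.414 -0.598
vertex 3.276 -3.495 0.066
vertex 3.16 -2.821 -0.206
endloop
endfacet
facet normal -0.699 -0.020 -0.714
outer loop
vertex 3.491 -3.528 -1.105
vertex 2.97 -3.414 -0.598
vertex 3.293 -2.841 -0.93
endloop
endfacet
facet normal 0.416 -0.278 -0.866
outer loop
vertex 4.12 -3.679 -0.754
vertex 3.491 -3.528 -1.105
vertex 4.004 -3.005 -1.026
endloop
endfacet
facet normal 0.898 -0.404 0.176
outer loop
vertex 3.987 -3.659 -0.03
vertex 4.12 -3.679 -0.754
vertex 4.31 -3.086 -0.362
endloop
endfacet

endsolid


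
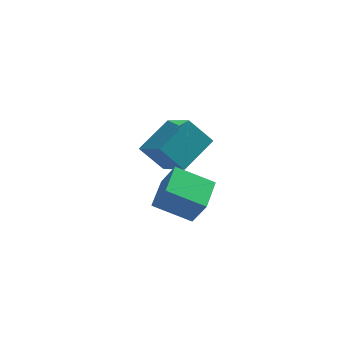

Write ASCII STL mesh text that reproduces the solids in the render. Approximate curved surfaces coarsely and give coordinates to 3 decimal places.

solid 
facet normal -0.490 -0.746 -0.451
outer loop
vertex 0.229 2.468 2.161
vertex -0.652 2.437 3.169
vertex -0.71 3.56 1.375
endloop
endfacet
facet normal 0.658 0.024 -0.753
outer loop
vertex 0.132 4.843 2.151
vertex 0.229 2.468 2.161
vertex -0.71 3.56 1.375
endloop
endfacet
facet normal -0.490 -0.746 -0.451
outer loop
vertex -0.71 3.56 1.375
vertex -0.652 2.437 3.169
vertex -1.591 3.528 2.384
endloop
endfacet
facet normal -0.573 0.665 -0.479
outer loop
vertex -1.591 3.528 2.384
vertex 0.132 4.843 2.151
vertex -0.71 3.56 1.375
endloop
endfacet
facet normal 0.572 -0.665 0.480
outer loop
vertex 0.229 2.468 2.161
vertex 0.19 3.72 3.945
vertex -0.652 2.437 3.169
endloop
endfacet
facet normal 0.657 0.024 -0.753
outer loop
vertex 1.071 3.752 2.936
vertex 0.229 2.468 2.161
vertex 0.132 4.843 2.151
endloop
endfacet
facet normal 0.573 -0.665 0.479
outer loop
vertex 1.071 3.752 2.936
vertex 0.19 3.72 3.945
vertex 0.229 2.468 2.161
endloop
endfacet
facet normal -0.657 -0.024 0.753
outer loop
vertex -0.652 2.437 3.169
vertex 0.19 3.72 3.945
vertex -1.591 3.528 2.384
endloop
endfacet
facet normal -0.572 0.665 -0.480
outer loop
vertex -0.749 4.812 3.159
vertex 0.132 4.843 2.151
vertex -1.591 3.528 2.384
endloop
endfacet
facet normal -0.658 -0.023 0.753
outer loop
vertex -1.591 3.528 2.384
vertex 0.19 3.72 3.945
vertex -0.749 4.812 3.159
endloop
endfacet
facet normal 0.490 0.746 0.451
outer loop
vertex -0.749 4.812 3.159
vertex 1.071 3.752 2.936
vertex 0.132 4.843 2.151
endloop
endfacet
facet normal 0.490 0.746 0.451
outer loop
vertex 0.19 3.72 3.945
vertex 1.071 3.752 2.936
vertex -0.749 4.812 3.159
endloop
endfacet
facet normal -0.439 0.265 -0.858
outer loop
vertex -0.407 -0.707 2.422
vertex -0.285 0.594 2.761
vertex 0.978 -0.656 1.729
endloop
endfacet
facet normal -0.090 -0.964 -0.251
outer loop
vertex 1.505 -0.974 2.759
vertex -0.407 -0.707 2.422
vertex 0.978 -0.656 1.729
endloop
endfacet
facet normal -0.439 0.265 -0.858
outer loop
vertex 0.978 -0.656 1.729
vertex -0.285 0.594 2.761
vertex 1.1 0.645 2.068
endloop
endfacet
facet normal 0.894 0.033 -0.447
outer loop
vertex 1.1 0.645 2.068
vertex 1.505 -0.974 2.759
vertex 0.978 -0.656 1.729
endloop
endfacet
facet normal -0.894 -0.033 0.447
outer loop
vertex -0.407 -0.707 2.422
vertex 0.242 0.276 3.791
vertex -0.285 0.594 2.761
endloop
endfacet
facet normal -0.090 -0.964 -0.251
outer loop
vertex 0.12 -1.025 3.452
vertex -0.407 -0.707 2.422
vertex 1.505 -0.974 2.759
endloop
endfacet
facet normal -0.894 -0.033 0.447
outer loop
vertex 0.12 -1.025 3.452
vertex 0.242 0.276 3.791
vertex -0.407 -0.707 2.422
endloop
endfacet
facet normal 0.090 0.964 0.251
outer loop
vertex -0.285 0.594 2.761
vertex 0.242 0.276 3.791
vertex 1.1 0.645 2.068
endloop
endfacet
facet normal 0.894 0.033 -0.447
outer loop
vertex 1.627 0.327 3.098
vertex 1.505 -0.974 2.759
vertex 1.1 0.645 2.068
endloop
endfacet
facet normal 0.090 0.964 0.251
outer loop
vertex 1.1 0.645 2.068
vertex 0.242 0.276 3.791
vertex 1.627 0.327 3.098
endloop
endfacet
facet normal 0.439 -0.265 0.858
outer loop
vertex 1.627 0.327 3.098
vertex 0.12 -1.025 3.452
vertex 1.505 -0.974 2.759
endloop
endfacet
facet normal 0.439 -0.265 0.858
outer loop
vertex 0.242 0.276 3.791
vertex 0.12 -1.025 3.452
vertex 1.627 0.327 3.098
endloop
endfacet

endsolid


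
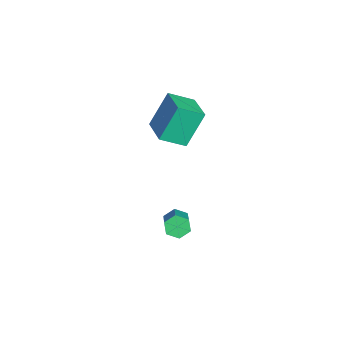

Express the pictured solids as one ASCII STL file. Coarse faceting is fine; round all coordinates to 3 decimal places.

solid 
facet normal -0.854 -0.040 -0.518
outer loop
vertex 1.909 3.419 -1.044
vertex 1.579 3.323 -0.493
vertex 1.682 3.928 -0.709
endloop
endfacet
facet normal 0.386 0.621 -0.682
outer loop
vertex 1.909 3.419 -1.044
vertex 1.682 3.928 -0.709
vertex 3.532 3.492 -0.059
endloop
endfacet
facet normal 0.386 0.622 -0.681
outer loop
vertex 3.532 3.492 -0.059
vertex 1.682 3.928 -0.709
vertex 3.305 4.001 0.277
endloop
endfacet
facet normal 0.854 0.038 0.519
outer loop
vertex 3.532 3.492 -0.059
vertex 3.305 4.001 0.277
vertex 3.201 3.397 0.493
endloop
endfacet
facet normal -0.855 -0.039 -0.518
outer loop
vertex 1.682 3.928 -0.709
vertex 1.579 3.323 -0.493
vertex 1.352 3.832 -0.157
endloop
endfacet
facet normal -0.109 0.988 0.107
outer loop
vertex 1.682 3.928 -0.709
vertex 1.352 3.832 -0.157
vertex 3.305 4.001 0.277
endloop
endfacet
facet normal -0.109 0.988 0.107
outer loop
vertex 3.305 4.001 0.277
vertex 1.352 3.832 -0.157
vertex 2.975 3.905 0.828
endloop
endfacet
facet normal 0.854 0.038 0.518
outer loop
vertex 3.305 4.001 0.277
vertex 2.975 3.905 0.828
vertex 3.201 3.397 0.493
endloop
endfacet
facet normal -0.854 -0.038 -0.519
outer loop
vertex 1.352 3.832 -0.157
vertex 1.579 3.323 -0.493
vertex 1.248 3.228 0.059
endloop
endfacet
facet normal -0.495 0.367 0.788
outer loop
vertex 1.352 3.832 -0.157
vertex 1.248 3.228 0.059
vertex 2.975 3.905 0.828
endloop
endfacet
facet normal -0.495 0.367 0.788
outer loop
vertex 2.975 3.905 0.828
vertex 1.248 3.228 0.059
vertex 2.871 3.301 1.044
endloop
endfacet
facet normal 0.854 0.038 0.518
outer loop
vertex 2.975 3.905 0.828
vertex 2.871 3.301 1.044
vertex 3.201 3.397 0.493
endloop
endfacet
facet normal -0.854 -0.038 -0.519
outer loop
vertex 1.248 3.228 0.059
vertex 1.579 3.323 -0.493
vertex 1.475 2.719 -0.277
endloop
endfacet
facet normal -0.386 -0.622 0.682
outer loop
vertex 1.248 3.228 0.059
vertex 1.475 2.719 -0.277
vertex 2.871 3.301 1.044
endloop
endfacet
facet normal -0.386 -0.621 0.682
outer loop
vertex 2.871 3.301 1.044
vertex 1.475 2.719 -0.277
vertex 3.098 2.792 0.709
endloop
endfacet
facet normal 0.854 0.040 0.518
outer loop
vertex 2.871 3.301 1.044
vertex 3.098 2.792 0.709
vertex 3.201 3.397 0.493
endloop
endfacet
facet normal -0.854 -0.038 -0.518
outer loop
vertex 1.475 2.719 -0.277
vertex 1.579 3.323 -0.493
vertex 1.805 2.815 -0.828
endloop
endfacet
facet normal 0.109 -0.988 -0.107
outer loop
vertex 1.475 2.719 -0.277
vertex 1.805 2.815 -0.828
vertex 3.098 2.792 0.709
endloop
endfacet
facet normal 0.109 -0.988 -0.107
outer loop
vertex 3.098 2.792 0.709
vertex 1.805 2.815 -0.828
vertex 3.428 2.888 0.157
endloop
endfacet
facet normal 0.855 0.039 0.518
outer loop
vertex 3.098 2.792 0.709
vertex 3.428 2.888 0.157
vertex 3.201 3.397 0.493
endloop
endfacet
facet normal -0.854 -0.038 -0.518
outer loop
vertex 1.805 2.815 -0.828
vertex 1.579 3.323 -0.493
vertex 1.909 3.419 -1.044
endloop
endfacet
facet normal 0.495 -0.367 -0.788
outer loop
vertex 1.805 2.815 -0.828
vertex 1.909 3.419 -1.044
vertex 3.428 2.888 0.157
endloop
endfacet
facet normal 0.495 -0.367 -0.788
outer loop
vertex 3.428 2.888 0.157
vertex 1.909 3.419 -1.044
vertex 3.532 3.492 -0.059
endloop
endfacet
facet normal 0.854 0.038 0.519
outer loop
vertex 3.428 2.888 0.157
vertex 3.532 3.492 -0.059
vertex 3.201 3.397 0.493
endloop
endfacet
facet normal -0.948 -0.277 -0.156
outer loop
vertex -4.053 2.809 4.269
vertex -4.315 4.093 3.583
vertex -3.488 1.926 2.403
endloop
endfacet
facet normal 0.177 -0.868 0.464
outer loop
vertex -1.705 2.447 2.697
vertex -4.053 2.809 4.269
vertex -3.488 1.926 2.403
endloop
endfacet
facet normal -0.948 -0.277 -0.156
outer loop
vertex -3.488 1.926 2.403
vertex -4.315 4.093 3.583
vertex -3.75 3.211 1.717
endloop
endfacet
facet normal 0.264 -0.412 -0.872
outer loop
vertex -3.75 3.211 1.717
vertex -1.705 2.447 2.697
vertex -3.488 1.926 2.403
endloop
endfacet
facet normal -0.264 0.412 0.872
outer loop
vertex -4.053 2.809 4.269
vertex -2.532 4.614 3.877
vertex -4.315 4.093 3.583
endloop
endfacet
facet normal 0.177 -0.868 0.464
outer loop
vertex -2.27 3.329 4.563
vertex -4.053 2.809 4.269
vertex -1.705 2.447 2.697
endloop
endfacet
facet normal -0.264 0.412 0.872
outer loop
vertex -2.27 3.329 4.563
vertex -2.532 4.614 3.877
vertex -4.053 2.809 4.269
endloop
endfacet
facet normal -0.177 0.868 -0.464
outer loop
vertex -4.315 4.093 3.583
vertex -2.532 4.614 3.877
vertex -3.75 3.211 1.717
endloop
endfacet
facet normal 0.264 -0.412 -0.872
outer loop
vertex -1.967 3.731 2.011
vertex -1.705 2.447 2.697
vertex -3.75 3.211 1.717
endloop
endfacet
facet normal -0.177 0.868 -0.464
outer loop
vertex -3.75 3.211 1.717
vertex -2.532 4.614 3.877
vertex -1.967 3.731 2.011
endloop
endfacet
facet normal 0.948 0.277 0.156
outer loop
vertex -1.967 3.731 2.011
vertex -2.27 3.329 4.563
vertex -1.705 2.447 2.697
endloop
endfacet
facet normal 0.948 0.277 0.156
outer loop
vertex -2.532 4.614 3.877
vertex -2.27 3.329 4.563
vertex -1.967 3.731 2.011
endloop
endfacet

endsolid


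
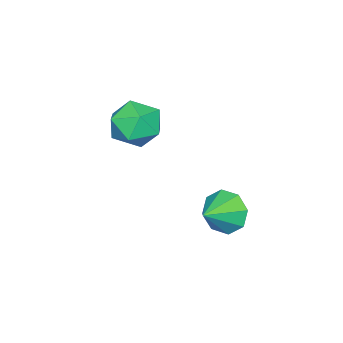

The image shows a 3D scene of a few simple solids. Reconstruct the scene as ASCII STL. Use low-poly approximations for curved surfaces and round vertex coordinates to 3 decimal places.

solid 
facet normal -0.911 0.112 -0.398
outer loop
vertex -0.051 3.137 -0.684
vertex -0.475 2.722 0.17
vertex -0.224 3.684 -0.133
endloop
endfacet
facet normal 0.794 0.538 -0.284
outer loop
vertex -0.051 3.137 -0.684
vertex -0.224 3.684 -0.133
vertex 0.855 2.558 0.75
endloop
endfacet
facet normal -0.911 0.112 -0.398
outer loop
vertex -0.224 3.684 -0.133
vertex -0.475 2.722 0.17
vertex -0.544 3.668 0.595
endloop
endfacet
facet normal 0.580 0.768 0.272
outer loop
vertex -0.224 3.684 -0.133
vertex -0.544 3.668 0.595
vertex 0.855 2.558 0.75
endloop
endfacet
facet normal -0.911 0.112 -0.397
outer loop
vertex -0.544 3.668 0.595
vertex -0.475 2.722 0.17
vertex -0.823 3.098 1.075
endloop
endfacet
facet normal 0.320 0.514 0.796
outer loop
vertex -0.544 3.668 0.595
vertex -0.823 3.098 1.075
vertex 0.855 2.558 0.75
endloop
endfacet
facet normal -0.911 0.113 -0.397
outer loop
vertex -0.823 3.098 1.075
vertex -0.475 2.722 0.17
vertex -0.899 2.307 1.024
endloop
endfacet
facet normal 0.165 -0.079 0.983
outer loop
vertex -0.823 3.098 1.075
vertex -0.899 2.307 1.024
vertex 0.855 2.558 0.75
endloop
endfacet
facet normal -0.911 0.112 -0.398
outer loop
vertex -0.899 2.307 1.024
vertex -0.475 2.722 0.17
vertex -0.726 1.759 0.473
endloop
endfacet
facet normal 0.207 -0.660 0.722
outer loop
vertex -0.899 2.307 1.024
vertex -0.726 1.759 0.473
vertex 0.855 2.558 0.75
endloop
endfacet
facet normal -0.911 0.112 -0.398
outer loop
vertex -0.726 1.759 0.473
vertex -0.475 2.722 0.17
vertex -0.406 1.775 -0.255
endloop
endfacet
facet normal 0.422 -0.892 0.166
outer loop
vertex -0.726 1.759 0.473
vertex -0.406 1.775 -0.255
vertex 0.855 2.558 0.75
endloop
endfacet
facet normal -0.911 0.112 -0.398
outer loop
vertex -0.406 1.775 -0.255
vertex -0.475 2.722 0.17
vertex -0.126 2.346 -0.735
endloop
endfacet
facet normal 0.682 -0.637 -0.360
outer loop
vertex -0.406 1.775 -0.255
vertex -0.126 2.346 -0.735
vertex 0.855 2.558 0.75
endloop
endfacet
facet normal -0.911 0.112 -0.398
outer loop
vertex -0.126 2.346 -0.735
vertex -0.475 2.722 0.17
vertex -0.051 3.137 -0.684
endloop
endfacet
facet normal 0.836 -0.044 -0.546
outer loop
vertex -0.126 2.346 -0.735
vertex -0.051 3.137 -0.684
vertex 0.855 2.558 0.75
endloop
endfacet
facet normal -0.721 -0.042 0.692
outer loop
vertex -1.575 -0.87 4.017
vertex -1.969 -1.911 3.544
vertex -1.131 -1.922 4.416
endloop
endfacet
facet normal -0.145 0.297 0.944
outer loop
vertex -1.575 -0.87 4.017
vertex -1.131 -1.922 4.416
vertex -0.391 -0.983 4.234
endloop
endfacet
facet normal -0.013 0.855 0.519
outer loop
vertex -1.575 -0.87 4.017
vertex -0.391 -0.983 4.234
vertex -0.771 -0.392 3.25
endloop
endfacet
facet normal -0.508 0.861 0.004
outer loop
vertex -1.575 -0.87 4.017
vertex -0.771 -0.392 3.25
vertex -1.747 -0.966 2.824
endloop
endfacet
facet normal -0.945 0.307 0.112
outer loop
vertex -1.575 -0.87 4.017
vertex -1.747 -0.966 2.824
vertex -1.969 -1.911 3.544
endloop
endfacet
facet normal 0.410 -0.149 0.900
outer loop
vertex -0.391 -0.983 4.234
vertex -1.131 -1.922 4.416
vertex -0.053 -2.094 3.896
endloop
endfacet
facet normal -0.522 -0.696 0.493
outer loop
vertex -1.131 -1.922 4.416
vertex -1.969 -1.911 3.544
vertex -1.029 -2.668 3.47
endloop
endfacet
facet normal -0.884 -0.133 -0.447
outer loop
vertex -1.969 -1.911 3.544
vertex -1.747 -0.966 2.824
vertex -1.409 -2.077 2.486
endloop
endfacet
facet normal -0.178 0.763 -0.621
outer loop
vertex -1.747 -0.966 2.824
vertex -0.771 -0.392 3.25
vertex -0.669 -1.138 2.304
endloop
endfacet
facet normal 0.623 0.753 0.212
outer loop
vertex -0.771 -0.392 3.25
vertex -0.391 -0.983 4.234
vertex 0.169 -1.149 3.176
endloop
endfacet
facet normal 0.508 -0.861 -0.004
outer loop
vertex -0.225 -2.19 2.703
vertex -0.053 -2.094 3.896
vertex -1.029 -2.668 3.47
endloop
endfacet
facet normal 0.013 -0.855 -0.519
outer loop
vertex -0.225 -2.19 2.703
vertex -1.029 -2.668 3.47
vertex -1.409 -2.077 2.486
endloop
endfacet
facet normal 0.145 -0.297 -0.944
outer loop
vertex -0.225 -2.19 2.703
vertex -1.409 -2.077 2.486
vertex -0.669 -1.138 2.304
endloop
endfacet
facet normal 0.721 0.042 -0.692
outer loop
vertex -0.225 -2.19 2.703
vertex -0.669 -1.138 2.304
vertex 0.169 -1.149 3.176
endloop
endfacet
facet normal 0.945 -0.307 -0.112
outer loop
vertex -0.225 -2.19 2.703
vertex 0.169 -1.149 3.176
vertex -0.053 -2.094 3.896
endloop
endfacet
facet normal 0.178 -0.763 0.621
outer loop
vertex -1.029 -2.668 3.47
vertex -0.053 -2.094 3.896
vertex -1.131 -1.922 4.416
endloop
endfacet
facet normal -0.623 -0.753 -0.212
outer loop
vertex -1.409 -2.077 2.486
vertex -1.029 -2.668 3.47
vertex -1.969 -1.911 3.544
endloop
endfacet
facet normal -0.410 0.149 -0.900
outer loop
vertex -0.669 -1.138 2.304
vertex -1.409 -2.077 2.486
vertex -1.747 -0.966 2.824
endloop
endfacet
facet normal 0.522 0.696 -0.493
outer loop
vertex 0.169 -1.149 3.176
vertex -0.669 -1.138 2.304
vertex -0.771 -0.392 3.25
endloop
endfacet
facet normal 0.884 0.133 0.447
outer loop
vertex -0.053 -2.094 3.896
vertex 0.169 -1.149 3.176
vertex -0.391 -0.983 4.234
endloop
endfacet

endsolid


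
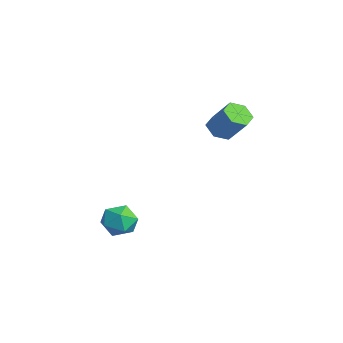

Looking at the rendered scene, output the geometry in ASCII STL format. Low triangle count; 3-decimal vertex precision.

solid 
facet normal -0.572 -0.310 -0.759
outer loop
vertex 0.38 1.891 1.038
vertex -0.148 1.712 1.509
vertex -0.128 2.382 1.22
endloop
endfacet
facet normal 0.433 0.671 -0.602
outer loop
vertex 0.38 1.891 1.038
vertex -0.128 2.382 1.22
vertex 1.256 2.367 2.199
endloop
endfacet
facet normal 0.433 0.672 -0.601
outer loop
vertex 1.256 2.367 2.199
vertex -0.128 2.382 1.22
vertex 0.747 2.858 2.381
endloop
endfacet
facet normal 0.572 0.312 0.758
outer loop
vertex 1.256 2.367 2.199
vertex 0.747 2.858 2.381
vertex 0.728 2.188 2.671
endloop
endfacet
facet normal -0.573 -0.310 -0.759
outer loop
vertex -0.128 2.382 1.22
vertex -0.148 1.712 1.509
vertex -0.656 2.203 1.692
endloop
endfacet
facet normal -0.387 0.918 -0.085
outer loop
vertex -0.128 2.382 1.22
vertex -0.656 2.203 1.692
vertex 0.747 2.858 2.381
endloop
endfacet
facet normal -0.387 0.918 -0.085
outer loop
vertex 0.747 2.858 2.381
vertex -0.656 2.203 1.692
vertex 0.219 2.679 2.853
endloop
endfacet
facet normal 0.572 0.312 0.758
outer loop
vertex 0.747 2.858 2.381
vertex 0.219 2.679 2.853
vertex 0.728 2.188 2.671
endloop
endfacet
facet normal -0.573 -0.310 -0.759
outer loop
vertex -0.656 2.203 1.692
vertex -0.148 1.712 1.509
vertex -0.676 1.533 1.981
endloop
endfacet
facet normal -0.820 0.247 0.516
outer loop
vertex -0.656 2.203 1.692
vertex -0.676 1.533 1.981
vertex 0.219 2.679 2.853
endloop
endfacet
facet normal -0.820 0.246 0.517
outer loop
vertex 0.219 2.679 2.853
vertex -0.676 1.533 1.981
vertex 0.2 2.009 3.142
endloop
endfacet
facet normal 0.572 0.311 0.759
outer loop
vertex 0.219 2.679 2.853
vertex 0.2 2.009 3.142
vertex 0.728 2.188 2.671
endloop
endfacet
facet normal -0.572 -0.312 -0.758
outer loop
vertex -0.676 1.533 1.981
vertex -0.148 1.712 1.509
vertex -0.167 1.042 1.799
endloop
endfacet
facet normal -0.433 -0.671 0.602
outer loop
vertex -0.676 1.533 1.981
vertex -0.167 1.042 1.799
vertex 0.2 2.009 3.142
endloop
endfacet
facet normal -0.433 -0.671 0.602
outer loop
vertex 0.2 2.009 3.142
vertex -0.167 1.042 1.799
vertex 0.708 1.518 2.96
endloop
endfacet
facet normal 0.572 0.310 0.759
outer loop
vertex 0.2 2.009 3.142
vertex 0.708 1.518 2.96
vertex 0.728 2.188 2.671
endloop
endfacet
facet normal -0.572 -0.312 -0.758
outer loop
vertex -0.167 1.042 1.799
vertex -0.148 1.712 1.509
vertex 0.361 1.221 1.327
endloop
endfacet
facet normal 0.387 -0.918 0.085
outer loop
vertex -0.167 1.042 1.799
vertex 0.361 1.221 1.327
vertex 0.708 1.518 2.96
endloop
endfacet
facet normal 0.387 -0.918 0.085
outer loop
vertex 0.708 1.518 2.96
vertex 0.361 1.221 1.327
vertex 1.236 1.697 2.488
endloop
endfacet
facet normal 0.573 0.310 0.759
outer loop
vertex 0.708 1.518 2.96
vertex 1.236 1.697 2.488
vertex 0.728 2.188 2.671
endloop
endfacet
facet normal -0.572 -0.311 -0.759
outer loop
vertex 0.361 1.221 1.327
vertex -0.148 1.712 1.509
vertex 0.38 1.891 1.038
endloop
endfacet
facet normal 0.820 -0.246 -0.517
outer loop
vertex 0.361 1.221 1.327
vertex 0.38 1.891 1.038
vertex 1.236 1.697 2.488
endloop
endfacet
facet normal 0.820 -0.247 -0.517
outer loop
vertex 1.236 1.697 2.488
vertex 0.38 1.891 1.038
vertex 1.256 2.367 2.199
endloop
endfacet
facet normal 0.573 0.310 0.759
outer loop
vertex 1.236 1.697 2.488
vertex 1.256 2.367 2.199
vertex 0.728 2.188 2.671
endloop
endfacet
facet normal -0.678 0.571 0.463
outer loop
vertex 1.315 -2.628 -2.34
vertex 0.87 -3.361 -2.088
vertex 1.511 -3.025 -1.563
endloop
endfacet
facet normal -0.038 0.886 0.462
outer loop
vertex 1.315 -2.628 -2.34
vertex 1.511 -3.025 -1.563
vertex 2.167 -2.722 -2.089
endloop
endfacet
facet normal 0.170 0.962 -0.216
outer loop
vertex 1.315 -2.628 -2.34
vertex 2.167 -2.722 -2.089
vertex 1.932 -2.871 -2.938
endloop
endfacet
facet normal -0.342 0.693 -0.635
outer loop
vertex 1.315 -2.628 -2.34
vertex 1.932 -2.871 -2.938
vertex 1.13 -3.266 -2.937
endloop
endfacet
facet normal -0.866 0.452 -0.215
outer loop
vertex 1.315 -2.628 -2.34
vertex 1.13 -3.266 -2.937
vertex 0.87 -3.361 -2.088
endloop
endfacet
facet normal 0.424 0.448 0.787
outer loop
vertex 2.167 -2.722 -2.089
vertex 1.511 -3.025 -1.563
vertex 2.25 -3.514 -1.683
endloop
endfacet
facet normal -0.613 -0.062 0.788
outer loop
vertex 1.511 -3.025 -1.563
vertex 0.87 -3.361 -2.088
vertex 1.448 -3.909 -1.682
endloop
endfacet
facet normal -0.916 -0.254 -0.309
outer loop
vertex 0.87 -3.361 -2.088
vertex 1.13 -3.266 -2.937
vertex 1.213 -4.058 -2.531
endloop
endfacet
facet normal -0.069 0.138 -0.988
outer loop
vertex 1.13 -3.266 -2.937
vertex 1.932 -2.871 -2.938
vertex 1.869 -3.755 -3.057
endloop
endfacet
facet normal 0.760 0.571 -0.311
outer loop
vertex 1.932 -2.871 -2.938
vertex 2.167 -2.722 -2.089
vertex 2.51 -3.419 -2.532
endloop
endfacet
facet normal 0.342 -0.693 0.635
outer loop
vertex 2.065 -4.152 -2.28
vertex 2.25 -3.514 -1.683
vertex 1.448 -3.909 -1.682
endloop
endfacet
facet normal -0.170 -0.962 0.216
outer loop
vertex 2.065 -4.152 -2.28
vertex 1.448 -3.909 -1.682
vertex 1.213 -4.058 -2.531
endloop
endfacet
facet normal 0.038 -0.886 -0.462
outer loop
vertex 2.065 -4.152 -2.28
vertex 1.213 -4.058 -2.531
vertex 1.869 -3.755 -3.057
endloop
endfacet
facet normal 0.678 -0.571 -0.463
outer loop
vertex 2.065 -4.152 -2.28
vertex 1.869 -3.755 -3.057
vertex 2.51 -3.419 -2.532
endloop
endfacet
facet normal 0.866 -0.452 0.215
outer loop
vertex 2.065 -4.152 -2.28
vertex 2.51 -3.419 -2.532
vertex 2.25 -3.514 -1.683
endloop
endfacet
facet normal 0.069 -0.138 0.988
outer loop
vertex 1.448 -3.909 -1.682
vertex 2.25 -3.514 -1.683
vertex 1.511 -3.025 -1.563
endloop
endfacet
facet normal -0.760 -0.571 0.311
outer loop
vertex 1.213 -4.058 -2.531
vertex 1.448 -3.909 -1.682
vertex 0.87 -3.361 -2.088
endloop
endfacet
facet normal -0.424 -0.448 -0.787
outer loop
vertex 1.869 -3.755 -3.057
vertex 1.213 -4.058 -2.531
vertex 1.13 -3.266 -2.937
endloop
endfacet
facet normal 0.613 0.062 -0.788
outer loop
vertex 2.51 -3.419 -2.532
vertex 1.869 -3.755 -3.057
vertex 1.932 -2.871 -2.938
endloop
endfacet
facet normal 0.916 0.254 0.309
outer loop
vertex 2.25 -3.514 -1.683
vertex 2.51 -3.419 -2.532
vertex 2.167 -2.722 -2.089
endloop
endfacet

endsolid


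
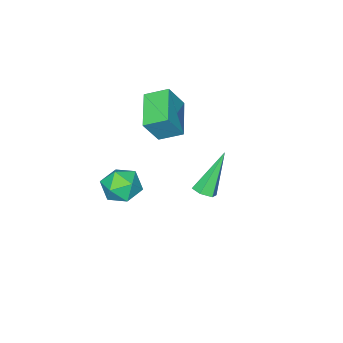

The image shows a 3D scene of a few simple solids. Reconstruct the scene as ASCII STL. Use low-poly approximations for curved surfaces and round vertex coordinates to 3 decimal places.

solid 
facet normal 0.520 -0.034 -0.853
outer loop
vertex 0.876 3.679 0.235
vertex 0.452 3.513 -0.017
vertex 0.549 4.023 0.022
endloop
endfacet
facet normal 0.455 0.740 0.496
outer loop
vertex 0.876 3.679 0.235
vertex 0.549 4.023 0.022
vertex -0.632 3.587 1.757
endloop
endfacet
facet normal 0.521 -0.034 -0.853
outer loop
vertex 0.549 4.023 0.022
vertex 0.452 3.513 -0.017
vertex 0.126 3.857 -0.23
endloop
endfacet
facet normal -0.360 0.933 -0.011
outer loop
vertex 0.549 4.023 0.022
vertex 0.126 3.857 -0.23
vertex -0.632 3.587 1.757
endloop
endfacet
facet normal 0.521 -0.035 -0.853
outer loop
vertex 0.126 3.857 -0.23
vertex 0.452 3.513 -0.017
vertex 0.028 3.348 -0.269
endloop
endfacet
facet normal -0.924 0.203 -0.325
outer loop
vertex 0.126 3.857 -0.23
vertex 0.028 3.348 -0.269
vertex -0.632 3.587 1.757
endloop
endfacet
facet normal 0.521 -0.037 -0.853
outer loop
vertex 0.028 3.348 -0.269
vertex 0.452 3.513 -0.017
vertex 0.354 3.004 -0.055
endloop
endfacet
facet normal -0.676 -0.724 -0.135
outer loop
vertex 0.028 3.348 -0.269
vertex 0.354 3.004 -0.055
vertex -0.632 3.587 1.757
endloop
endfacet
facet normal 0.521 -0.037 -0.853
outer loop
vertex 0.354 3.004 -0.055
vertex 0.452 3.513 -0.017
vertex 0.778 3.169 0.197
endloop
endfacet
facet normal 0.137 -0.919 0.370
outer loop
vertex 0.354 3.004 -0.055
vertex 0.778 3.169 0.197
vertex -0.632 3.587 1.757
endloop
endfacet
facet normal 0.521 -0.037 -0.853
outer loop
vertex 0.778 3.169 0.197
vertex 0.452 3.513 -0.017
vertex 0.876 3.679 0.235
endloop
endfacet
facet normal 0.704 -0.186 0.686
outer loop
vertex 0.778 3.169 0.197
vertex 0.876 3.679 0.235
vertex -0.632 3.587 1.757
endloop
endfacet
facet normal -0.944 0.325 0.051
outer loop
vertex -1.071 -1.267 -3.766
vertex -1.389 -2.169 -3.911
vertex -1.231 -1.851 -3.011
endloop
endfacet
facet normal -0.514 0.728 0.454
outer loop
vertex -1.071 -1.267 -3.766
vertex -1.231 -1.851 -3.011
vertex -0.446 -1.286 -3.027
endloop
endfacet
facet normal -0.007 0.999 0.032
outer loop
vertex -1.071 -1.267 -3.766
vertex -0.446 -1.286 -3.027
vertex -0.119 -1.255 -3.937
endloop
endfacet
facet normal -0.123 0.765 -0.632
outer loop
vertex -1.071 -1.267 -3.766
vertex -0.119 -1.255 -3.937
vertex -0.702 -1.8 -4.483
endloop
endfacet
facet normal -0.703 0.348 -0.620
outer loop
vertex -1.071 -1.267 -3.766
vertex -0.702 -1.8 -4.483
vertex -1.389 -2.169 -3.911
endloop
endfacet
facet normal -0.198 0.302 0.933
outer loop
vertex -0.446 -1.286 -3.027
vertex -1.231 -1.851 -3.011
vertex -0.378 -2.2 -2.717
endloop
endfacet
facet normal -0.894 -0.349 0.280
outer loop
vertex -1.231 -1.851 -3.011
vertex -1.389 -2.169 -3.911
vertex -0.961 -2.745 -3.263
endloop
endfacet
facet normal -0.504 -0.311 -0.806
outer loop
vertex -1.389 -2.169 -3.911
vertex -0.702 -1.8 -4.483
vertex -0.634 -2.714 -4.173
endloop
endfacet
facet normal 0.433 0.363 -0.825
outer loop
vertex -0.702 -1.8 -4.483
vertex -0.119 -1.255 -3.937
vertex 0.151 -2.149 -4.189
endloop
endfacet
facet normal 0.622 0.742 0.249
outer loop
vertex -0.119 -1.255 -3.937
vertex -0.446 -1.286 -3.027
vertex 0.309 -1.831 -3.289
endloop
endfacet
facet normal 0.123 -0.765 0.632
outer loop
vertex -0.009 -2.733 -3.434
vertex -0.378 -2.2 -2.717
vertex -0.961 -2.745 -3.263
endloop
endfacet
facet normal 0.007 -0.999 -0.032
outer loop
vertex -0.009 -2.733 -3.434
vertex -0.961 -2.745 -3.263
vertex -0.634 -2.714 -4.173
endloop
endfacet
facet normal 0.514 -0.728 -0.454
outer loop
vertex -0.009 -2.733 -3.434
vertex -0.634 -2.714 -4.173
vertex 0.151 -2.149 -4.189
endloop
endfacet
facet normal 0.944 -0.325 -0.051
outer loop
vertex -0.009 -2.733 -3.434
vertex 0.151 -2.149 -4.189
vertex 0.309 -1.831 -3.289
endloop
endfacet
facet normal 0.703 -0.348 0.620
outer loop
vertex -0.009 -2.733 -3.434
vertex 0.309 -1.831 -3.289
vertex -0.378 -2.2 -2.717
endloop
endfacet
facet normal -0.433 -0.363 0.825
outer loop
vertex -0.961 -2.745 -3.263
vertex -0.378 -2.2 -2.717
vertex -1.231 -1.851 -3.011
endloop
endfacet
facet normal -0.622 -0.742 -0.249
outer loop
vertex -0.634 -2.714 -4.173
vertex -0.961 -2.745 -3.263
vertex -1.389 -2.169 -3.911
endloop
endfacet
facet normal 0.198 -0.302 -0.933
outer loop
vertex 0.151 -2.149 -4.189
vertex -0.634 -2.714 -4.173
vertex -0.702 -1.8 -4.483
endloop
endfacet
facet normal 0.894 0.349 -0.280
outer loop
vertex 0.309 -1.831 -3.289
vertex 0.151 -2.149 -4.189
vertex -0.119 -1.255 -3.937
endloop
endfacet
facet normal 0.504 0.311 0.806
outer loop
vertex -0.378 -2.2 -2.717
vertex 0.309 -1.831 -3.289
vertex -0.446 -1.286 -3.027
endloop
endfacet
facet normal -0.501 0.140 -0.854
outer loop
vertex -2.385 -1.555 0.534
vertex -2.958 -0.693 1.012
vertex -1.104 -0.39 -0.027
endloop
endfacet
facet normal 0.503 -0.755 -0.420
outer loop
vertex -0.402 -0.587 1.168
vertex -2.385 -1.555 0.534
vertex -1.104 -0.39 -0.027
endloop
endfacet
facet normal -0.501 0.140 -0.854
outer loop
vertex -1.104 -0.39 -0.027
vertex -2.958 -0.693 1.012
vertex -1.677 0.471 0.451
endloop
endfacet
facet normal 0.704 0.640 -0.308
outer loop
vertex -1.677 0.471 0.451
vertex -0.402 -0.587 1.168
vertex -1.104 -0.39 -0.027
endloop
endfacet
facet normal -0.704 -0.639 0.308
outer loop
vertex -2.385 -1.555 0.534
vertex -2.256 -0.89 2.207
vertex -2.958 -0.693 1.012
endloop
endfacet
facet normal 0.503 -0.756 -0.419
outer loop
vertex -1.683 -1.751 1.729
vertex -2.385 -1.555 0.534
vertex -0.402 -0.587 1.168
endloop
endfacet
facet normal -0.704 -0.640 0.309
outer loop
vertex -1.683 -1.751 1.729
vertex -2.256 -0.89 2.207
vertex -2.385 -1.555 0.534
endloop
endfacet
facet normal -0.503 0.756 0.420
outer loop
vertex -2.958 -0.693 1.012
vertex -2.256 -0.89 2.207
vertex -1.677 0.471 0.451
endloop
endfacet
facet normal 0.704 0.639 -0.309
outer loop
vertex -0.975 0.275 1.646
vertex -0.402 -0.587 1.168
vertex -1.677 0.471 0.451
endloop
endfacet
facet normal -0.503 0.755 0.420
outer loop
vertex -1.677 0.471 0.451
vertex -2.256 -0.89 2.207
vertex -0.975 0.275 1.646
endloop
endfacet
facet normal 0.501 -0.140 0.854
outer loop
vertex -0.975 0.275 1.646
vertex -1.683 -1.751 1.729
vertex -0.402 -0.587 1.168
endloop
endfacet
facet normal 0.501 -0.140 0.854
outer loop
vertex -2.256 -0.89 2.207
vertex -1.683 -1.751 1.729
vertex -0.975 0.275 1.646
endloop
endfacet

endsolid


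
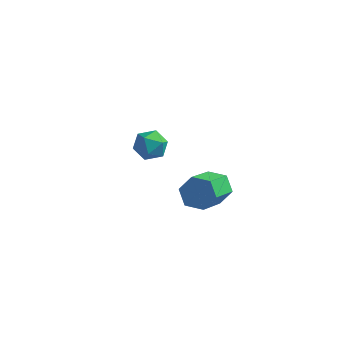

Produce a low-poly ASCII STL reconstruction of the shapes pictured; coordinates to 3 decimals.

solid 
facet normal 0.290 0.013 0.957
outer loop
vertex -2.163 0.4 1.627
vertex -2.342 -0.257 1.69
vertex -1.708 -0.093 1.496
endloop
endfacet
facet normal 0.674 0.471 0.569
outer loop
vertex -2.163 0.4 1.627
vertex -1.708 -0.093 1.496
vertex -1.746 0.454 1.088
endloop
endfacet
facet normal 0.224 0.937 0.267
outer loop
vertex -2.163 0.4 1.627
vertex -1.746 0.454 1.088
vertex -2.404 0.628 1.03
endloop
endfacet
facet normal -0.438 0.766 0.470
outer loop
vertex -2.163 0.4 1.627
vertex -2.404 0.628 1.03
vertex -2.773 0.189 1.402
endloop
endfacet
facet normal -0.398 0.194 0.897
outer loop
vertex -2.163 0.4 1.627
vertex -2.773 0.189 1.402
vertex -2.342 -0.257 1.69
endloop
endfacet
facet normal 0.993 0.105 0.048
outer loop
vertex -1.746 0.454 1.088
vertex -1.708 -0.093 1.496
vertex -1.667 -0.169 0.818
endloop
endfacet
facet normal 0.371 -0.638 0.675
outer loop
vertex -1.708 -0.093 1.496
vertex -2.342 -0.257 1.69
vertex -2.036 -0.608 1.19
endloop
endfacet
facet normal -0.741 -0.344 0.577
outer loop
vertex -2.342 -0.257 1.69
vertex -2.773 0.189 1.402
vertex -2.694 -0.434 1.132
endloop
endfacet
facet normal -0.806 0.581 -0.114
outer loop
vertex -2.773 0.189 1.402
vertex -2.404 0.628 1.03
vertex -2.732 0.113 0.724
endloop
endfacet
facet normal 0.266 0.858 -0.440
outer loop
vertex -2.404 0.628 1.03
vertex -1.746 0.454 1.088
vertex -2.098 0.277 0.53
endloop
endfacet
facet normal 0.438 -0.766 -0.470
outer loop
vertex -2.277 -0.38 0.593
vertex -1.667 -0.169 0.818
vertex -2.036 -0.608 1.19
endloop
endfacet
facet normal -0.224 -0.937 -0.267
outer loop
vertex -2.277 -0.38 0.593
vertex -2.036 -0.608 1.19
vertex -2.694 -0.434 1.132
endloop
endfacet
facet normal -0.674 -0.471 -0.569
outer loop
vertex -2.277 -0.38 0.593
vertex -2.694 -0.434 1.132
vertex -2.732 0.113 0.724
endloop
endfacet
facet normal -0.290 -0.013 -0.957
outer loop
vertex -2.277 -0.38 0.593
vertex -2.732 0.113 0.724
vertex -2.098 0.277 0.53
endloop
endfacet
facet normal 0.398 -0.194 -0.897
outer loop
vertex -2.277 -0.38 0.593
vertex -2.098 0.277 0.53
vertex -1.667 -0.169 0.818
endloop
endfacet
facet normal 0.806 -0.581 0.114
outer loop
vertex -2.036 -0.608 1.19
vertex -1.667 -0.169 0.818
vertex -1.708 -0.093 1.496
endloop
endfacet
facet normal -0.266 -0.858 0.440
outer loop
vertex -2.694 -0.434 1.132
vertex -2.036 -0.608 1.19
vertex -2.342 -0.257 1.69
endloop
endfacet
facet normal -0.993 -0.105 -0.048
outer loop
vertex -2.732 0.113 0.724
vertex -2.694 -0.434 1.132
vertex -2.773 0.189 1.402
endloop
endfacet
facet normal -0.371 0.638 -0.675
outer loop
vertex -2.098 0.277 0.53
vertex -2.732 0.113 0.724
vertex -2.404 0.628 1.03
endloop
endfacet
facet normal 0.741 0.344 -0.577
outer loop
vertex -1.667 -0.169 0.818
vertex -2.098 0.277 0.53
vertex -1.746 0.454 1.088
endloop
endfacet
facet normal 0.016 0.832 -0.554
outer loop
vertex 2.033 -3.242 2.869
vertex 1.393 -3.238 2.857
vertex 1.706 -2.933 3.324
endloop
endfacet
facet normal 0.859 0.272 0.433
outer loop
vertex 2.033 -3.242 2.869
vertex 1.706 -2.933 3.324
vertex 2.007 -4.666 3.815
endloop
endfacet
facet normal 0.860 0.272 0.432
outer loop
vertex 2.007 -4.666 3.815
vertex 1.706 -2.933 3.324
vertex 1.68 -4.357 4.271
endloop
endfacet
facet normal -0.016 -0.833 0.553
outer loop
vertex 2.007 -4.666 3.815
vertex 1.68 -4.357 4.271
vertex 1.367 -4.662 3.803
endloop
endfacet
facet normal 0.016 0.832 -0.554
outer loop
vertex 1.706 -2.933 3.324
vertex 1.393 -3.238 2.857
vertex 1.066 -2.929 3.312
endloop
endfacet
facet normal -0.012 0.554 0.833
outer loop
vertex 1.706 -2.933 3.324
vertex 1.066 -2.929 3.312
vertex 1.68 -4.357 4.271
endloop
endfacet
facet normal -0.012 0.554 0.833
outer loop
vertex 1.68 -4.357 4.271
vertex 1.066 -2.929 3.312
vertex 1.04 -4.353 4.259
endloop
endfacet
facet normal -0.016 -0.833 0.553
outer loop
vertex 1.68 -4.357 4.271
vertex 1.04 -4.353 4.259
vertex 1.367 -4.662 3.803
endloop
endfacet
facet normal 0.016 0.832 -0.554
outer loop
vertex 1.066 -2.929 3.312
vertex 1.393 -3.238 2.857
vertex 0.753 -3.234 2.845
endloop
endfacet
facet normal -0.872 0.282 0.400
outer loop
vertex 1.066 -2.929 3.312
vertex 0.753 -3.234 2.845
vertex 1.04 -4.353 4.259
endloop
endfacet
facet normal -0.872 0.282 0.400
outer loop
vertex 1.04 -4.353 4.259
vertex 0.753 -3.234 2.845
vertex 0.727 -4.658 3.791
endloop
endfacet
facet normal -0.016 -0.833 0.553
outer loop
vertex 1.04 -4.353 4.259
vertex 0.727 -4.658 3.791
vertex 1.367 -4.662 3.803
endloop
endfacet
facet normal 0.016 0.833 -0.553
outer loop
vertex 0.753 -3.234 2.845
vertex 1.393 -3.238 2.857
vertex 1.08 -3.543 2.389
endloop
endfacet
facet normal -0.860 -0.272 -0.432
outer loop
vertex 0.753 -3.234 2.845
vertex 1.08 -3.543 2.389
vertex 0.727 -4.658 3.791
endloop
endfacet
facet normal -0.859 -0.272 -0.433
outer loop
vertex 0.727 -4.658 3.791
vertex 1.08 -3.543 2.389
vertex 1.054 -4.967 3.336
endloop
endfacet
facet normal -0.016 -0.832 0.554
outer loop
vertex 0.727 -4.658 3.791
vertex 1.054 -4.967 3.336
vertex 1.367 -4.662 3.803
endloop
endfacet
facet normal 0.016 0.833 -0.553
outer loop
vertex 1.08 -3.543 2.389
vertex 1.393 -3.238 2.857
vertex 1.72 -3.547 2.401
endloop
endfacet
facet normal 0.012 -0.554 -0.833
outer loop
vertex 1.08 -3.543 2.389
vertex 1.72 -3.547 2.401
vertex 1.054 -4.967 3.336
endloop
endfacet
facet normal 0.012 -0.554 -0.833
outer loop
vertex 1.054 -4.967 3.336
vertex 1.72 -3.547 2.401
vertex 1.694 -4.971 3.348
endloop
endfacet
facet normal -0.016 -0.832 0.554
outer loop
vertex 1.054 -4.967 3.336
vertex 1.694 -4.971 3.348
vertex 1.367 -4.662 3.803
endloop
endfacet
facet normal 0.016 0.833 -0.553
outer loop
vertex 1.72 -3.547 2.401
vertex 1.393 -3.238 2.857
vertex 2.033 -3.242 2.869
endloop
endfacet
facet normal 0.872 -0.282 -0.400
outer loop
vertex 1.72 -3.547 2.401
vertex 2.033 -3.242 2.869
vertex 1.694 -4.971 3.348
endloop
endfacet
facet normal 0.872 -0.282 -0.400
outer loop
vertex 1.694 -4.971 3.348
vertex 2.033 -3.242 2.869
vertex 2.007 -4.666 3.815
endloop
endfacet
facet normal -0.016 -0.832 0.554
outer loop
vertex 1.694 -4.971 3.348
vertex 2.007 -4.666 3.815
vertex 1.367 -4.662 3.803
endloop
endfacet

endsolid
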